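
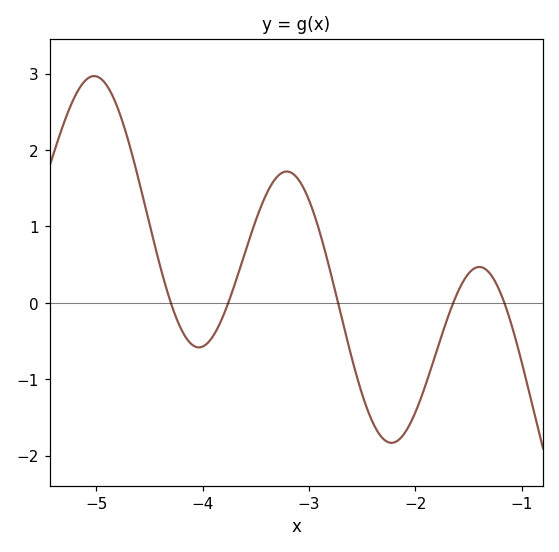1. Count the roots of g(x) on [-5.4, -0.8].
5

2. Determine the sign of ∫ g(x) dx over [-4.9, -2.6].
positive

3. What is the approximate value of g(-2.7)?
-0.1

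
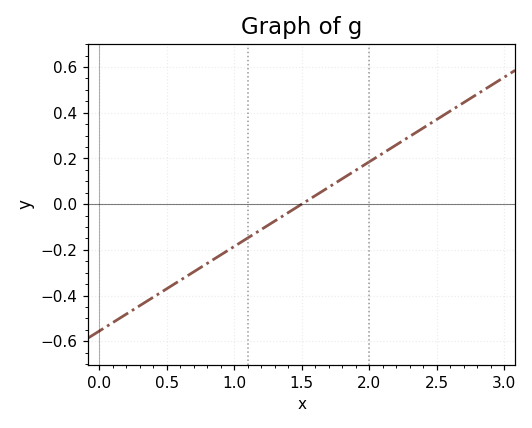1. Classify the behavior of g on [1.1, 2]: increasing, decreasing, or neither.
increasing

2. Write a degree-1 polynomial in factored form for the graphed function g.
y = 0.37(x - 1.5)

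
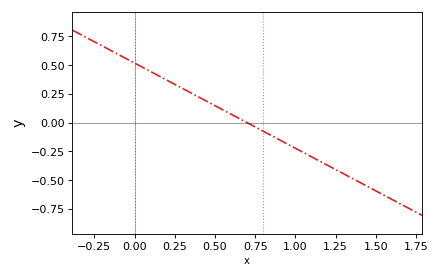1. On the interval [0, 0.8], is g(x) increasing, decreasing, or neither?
decreasing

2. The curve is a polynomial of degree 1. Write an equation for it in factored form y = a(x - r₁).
y = -0.74(x - 0.7)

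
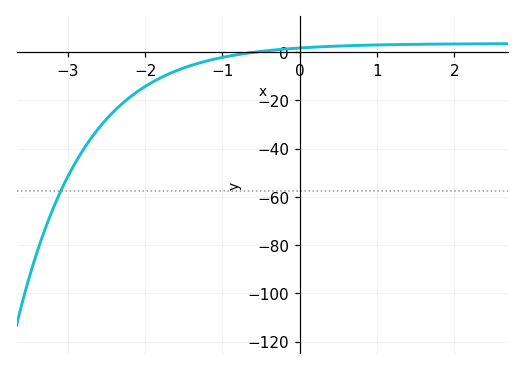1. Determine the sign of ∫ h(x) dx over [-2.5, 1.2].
negative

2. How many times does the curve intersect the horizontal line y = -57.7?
1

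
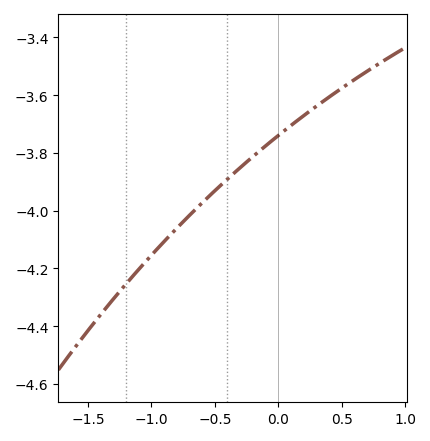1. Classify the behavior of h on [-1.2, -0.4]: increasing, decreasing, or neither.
increasing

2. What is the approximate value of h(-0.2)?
-3.81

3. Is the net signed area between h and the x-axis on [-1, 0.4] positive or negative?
negative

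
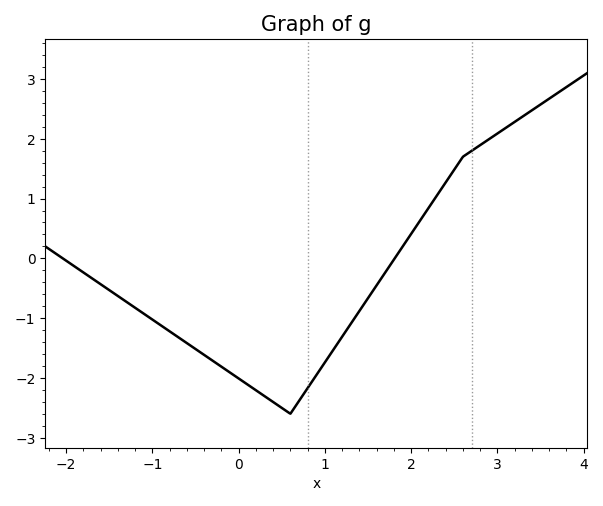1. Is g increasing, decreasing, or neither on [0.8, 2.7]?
increasing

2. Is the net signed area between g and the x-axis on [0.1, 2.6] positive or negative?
negative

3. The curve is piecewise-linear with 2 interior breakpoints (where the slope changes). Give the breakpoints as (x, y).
(0.6, -2.6); (2.6, 1.7)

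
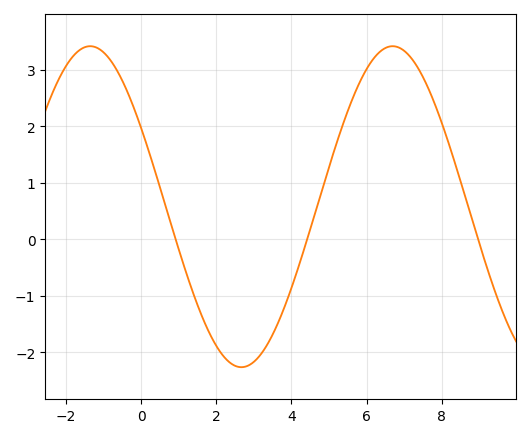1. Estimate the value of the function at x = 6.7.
3.4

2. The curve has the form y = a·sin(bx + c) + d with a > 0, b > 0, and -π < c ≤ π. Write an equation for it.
y = 2.84sin(0.78x + 2.6) + 0.58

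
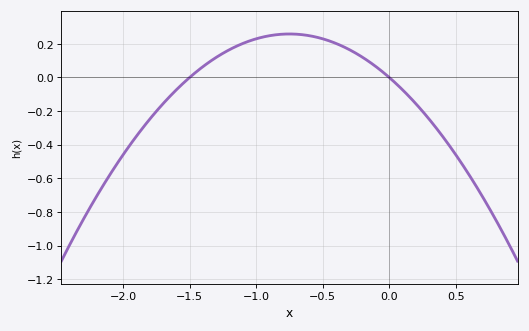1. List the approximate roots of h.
-1.5, 0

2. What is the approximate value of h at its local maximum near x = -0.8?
0.26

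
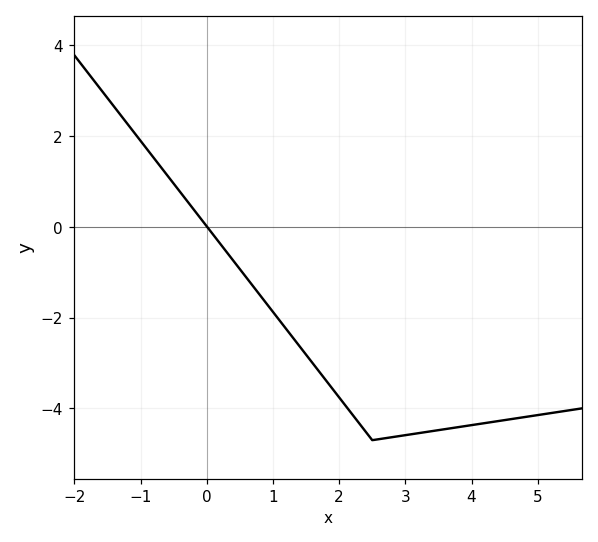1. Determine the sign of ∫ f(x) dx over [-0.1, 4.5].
negative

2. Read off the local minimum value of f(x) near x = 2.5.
-4.6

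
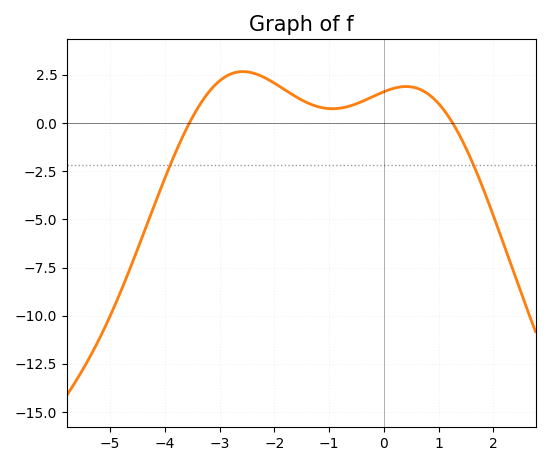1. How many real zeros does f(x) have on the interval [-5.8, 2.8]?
2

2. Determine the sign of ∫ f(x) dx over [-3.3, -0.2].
positive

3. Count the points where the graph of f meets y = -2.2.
2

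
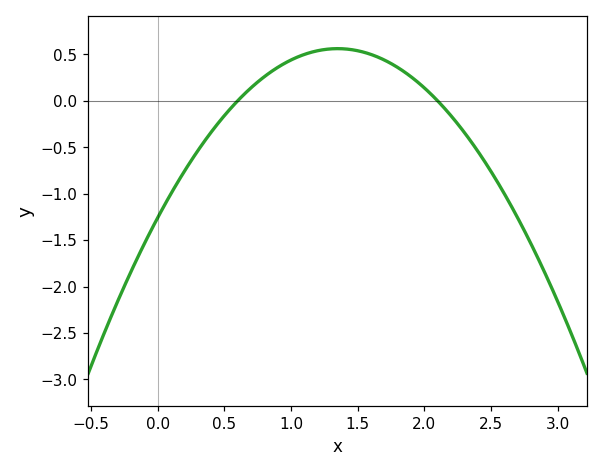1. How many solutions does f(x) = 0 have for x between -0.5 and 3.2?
2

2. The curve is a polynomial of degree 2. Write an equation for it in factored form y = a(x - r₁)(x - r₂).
y = -1(x - 0.6)(x - 2.1)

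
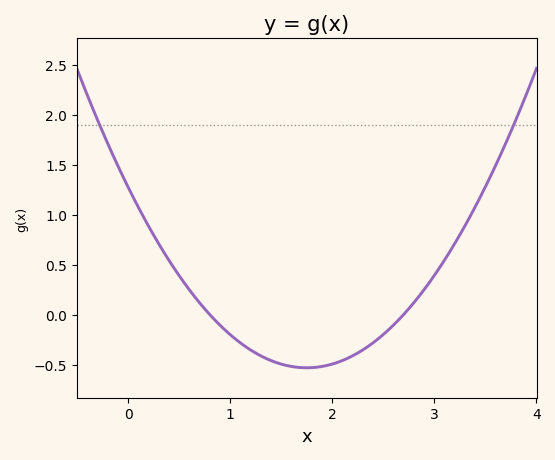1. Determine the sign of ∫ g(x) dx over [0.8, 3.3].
negative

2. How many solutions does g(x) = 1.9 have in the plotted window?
2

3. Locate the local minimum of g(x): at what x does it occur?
1.8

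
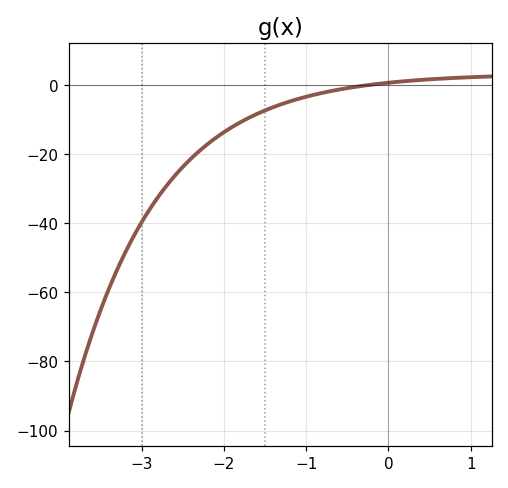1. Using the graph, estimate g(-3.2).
-48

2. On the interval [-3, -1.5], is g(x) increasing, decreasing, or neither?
increasing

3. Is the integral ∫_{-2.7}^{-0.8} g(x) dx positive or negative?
negative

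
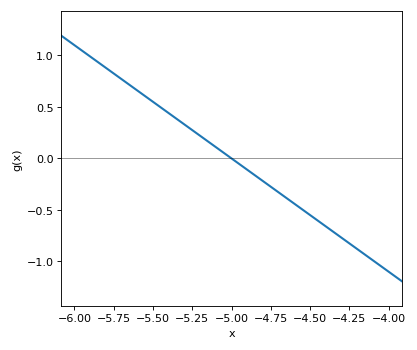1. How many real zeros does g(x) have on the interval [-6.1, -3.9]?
1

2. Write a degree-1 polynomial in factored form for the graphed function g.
y = -1.1(x + 5)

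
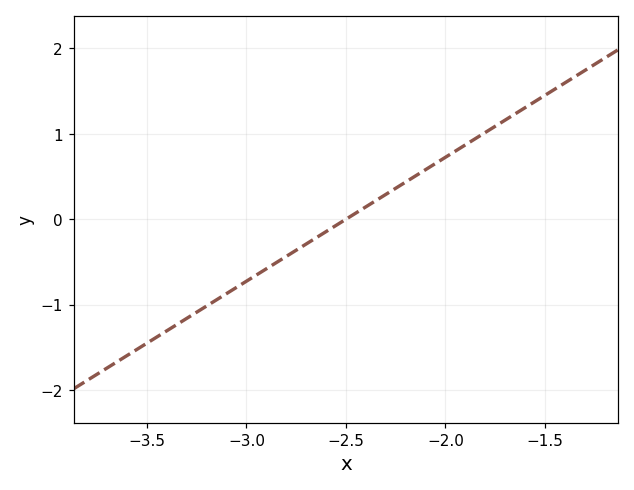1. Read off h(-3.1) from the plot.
-0.87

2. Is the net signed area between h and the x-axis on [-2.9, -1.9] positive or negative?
positive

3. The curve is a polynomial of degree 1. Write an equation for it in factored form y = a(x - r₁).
y = 1.45(x + 2.5)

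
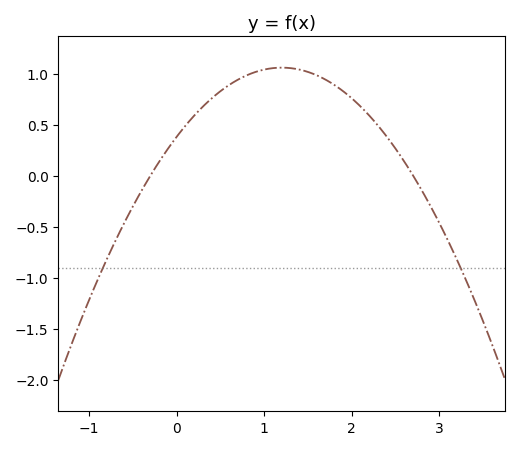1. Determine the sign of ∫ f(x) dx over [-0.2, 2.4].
positive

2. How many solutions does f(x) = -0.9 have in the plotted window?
2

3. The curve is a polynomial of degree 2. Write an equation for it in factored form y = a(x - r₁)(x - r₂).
y = -0.47(x + 0.3)(x - 2.7)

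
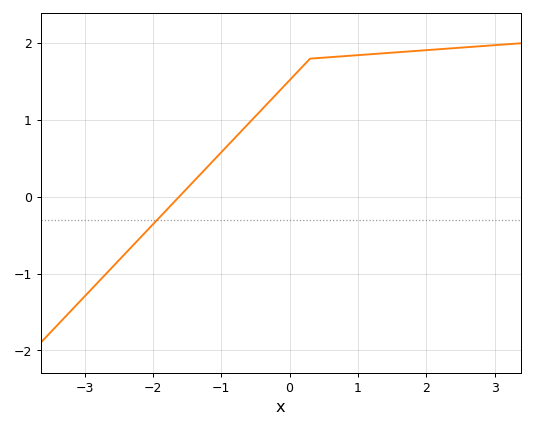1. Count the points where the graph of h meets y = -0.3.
1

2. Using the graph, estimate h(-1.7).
-0.1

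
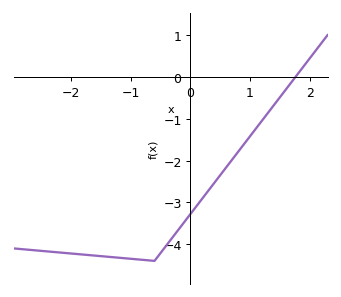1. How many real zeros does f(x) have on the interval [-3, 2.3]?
1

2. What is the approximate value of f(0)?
-3.3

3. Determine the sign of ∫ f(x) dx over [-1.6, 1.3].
negative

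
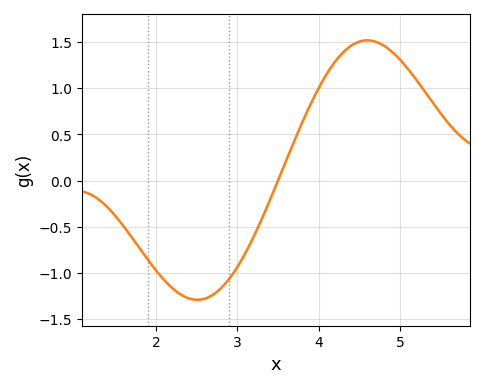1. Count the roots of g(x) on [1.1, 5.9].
1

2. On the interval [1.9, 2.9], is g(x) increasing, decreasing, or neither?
neither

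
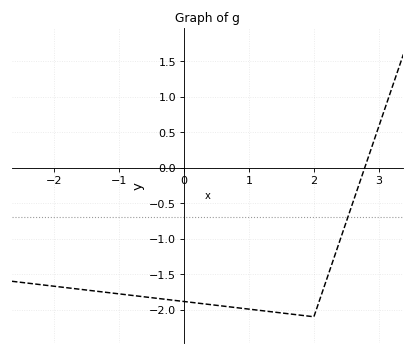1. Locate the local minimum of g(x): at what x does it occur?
2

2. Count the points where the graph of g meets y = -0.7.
1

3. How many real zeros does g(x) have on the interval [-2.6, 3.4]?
1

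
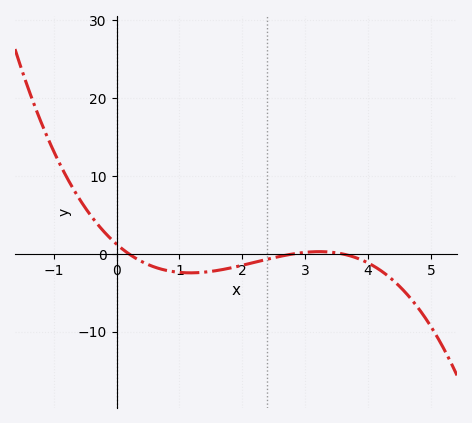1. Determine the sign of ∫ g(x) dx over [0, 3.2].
negative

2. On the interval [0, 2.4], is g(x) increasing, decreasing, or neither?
neither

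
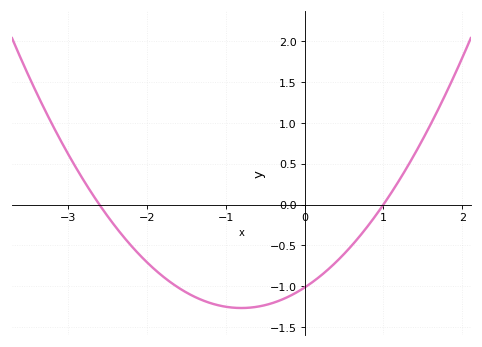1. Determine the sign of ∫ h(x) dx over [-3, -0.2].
negative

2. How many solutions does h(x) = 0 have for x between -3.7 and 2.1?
2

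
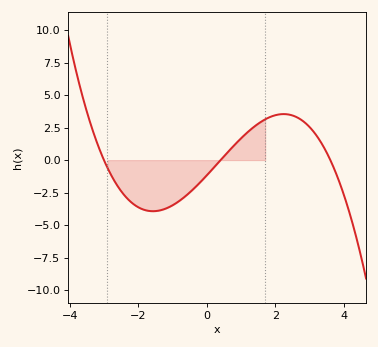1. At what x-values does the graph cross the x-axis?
-3, 0.4, 3.6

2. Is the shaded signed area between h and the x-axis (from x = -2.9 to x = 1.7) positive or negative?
negative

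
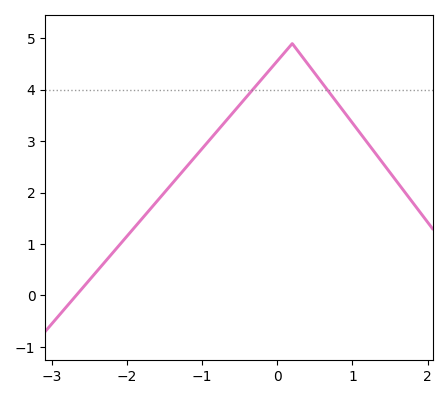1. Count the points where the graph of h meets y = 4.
2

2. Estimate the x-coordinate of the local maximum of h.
0.2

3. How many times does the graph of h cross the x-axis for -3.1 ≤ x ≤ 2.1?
1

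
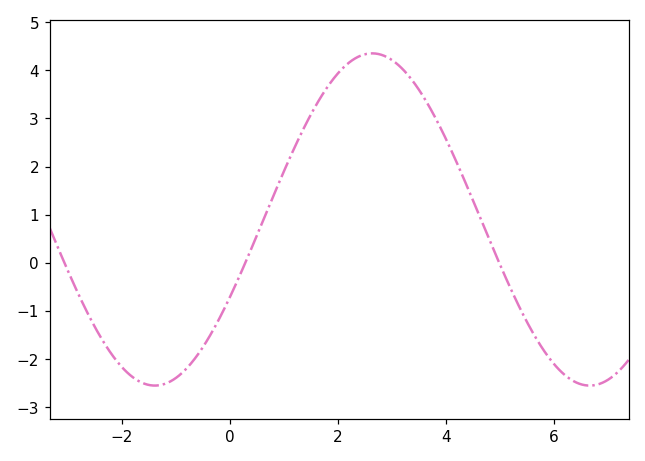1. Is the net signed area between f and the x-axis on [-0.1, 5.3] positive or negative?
positive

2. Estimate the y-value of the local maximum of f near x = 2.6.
4.3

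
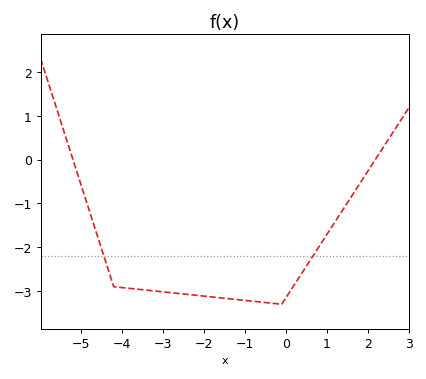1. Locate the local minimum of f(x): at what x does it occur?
-0.103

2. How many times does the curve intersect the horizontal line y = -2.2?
2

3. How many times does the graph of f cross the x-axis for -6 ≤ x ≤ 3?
2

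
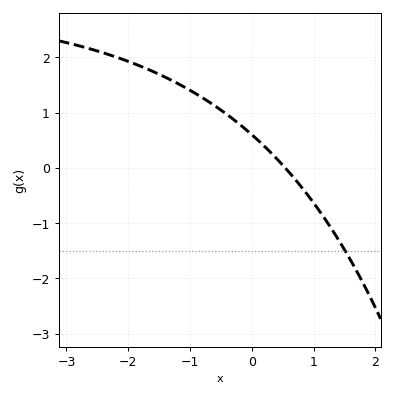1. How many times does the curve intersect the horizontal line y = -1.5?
1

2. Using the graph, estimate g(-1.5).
1.69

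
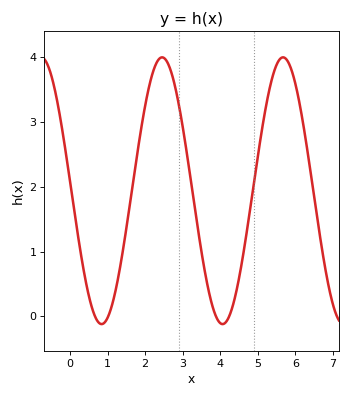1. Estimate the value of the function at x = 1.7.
2.15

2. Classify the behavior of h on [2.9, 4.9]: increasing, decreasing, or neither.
neither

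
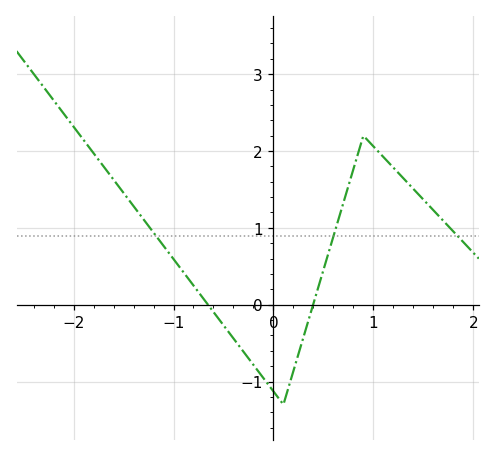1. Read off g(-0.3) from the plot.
-0.611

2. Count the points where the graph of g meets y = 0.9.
3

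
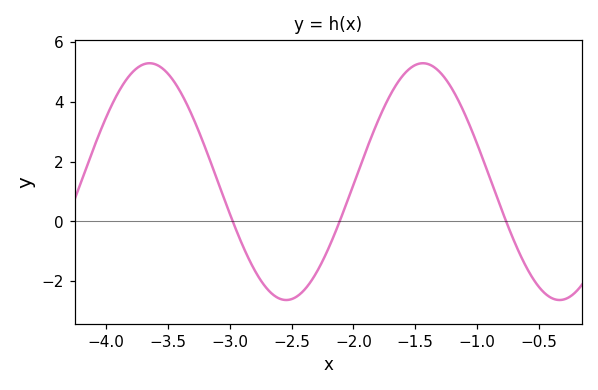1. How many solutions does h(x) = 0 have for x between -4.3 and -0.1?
3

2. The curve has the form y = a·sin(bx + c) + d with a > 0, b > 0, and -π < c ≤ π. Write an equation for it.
y = 3.96sin(2.84x - 0.63) + 1.33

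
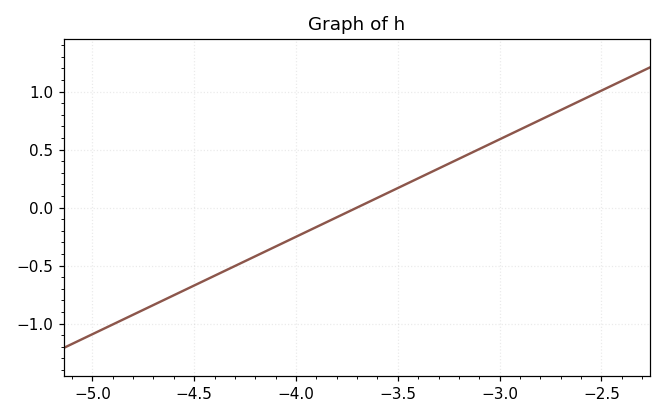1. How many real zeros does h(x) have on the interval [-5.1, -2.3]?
1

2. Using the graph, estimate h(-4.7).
-0.85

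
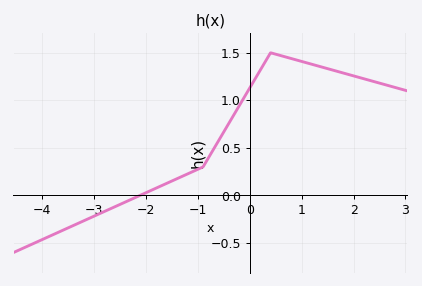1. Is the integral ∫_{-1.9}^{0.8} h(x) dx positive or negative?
positive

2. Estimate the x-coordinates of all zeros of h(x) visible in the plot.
-2.2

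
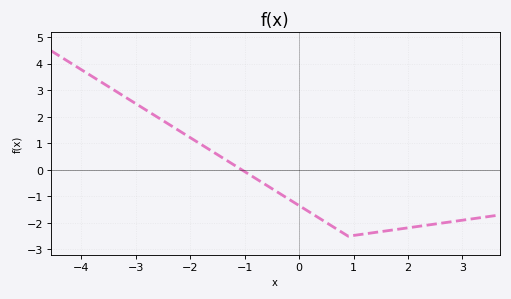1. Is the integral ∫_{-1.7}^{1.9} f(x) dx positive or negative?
negative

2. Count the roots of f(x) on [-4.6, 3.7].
1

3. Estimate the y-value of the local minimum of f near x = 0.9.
-2.5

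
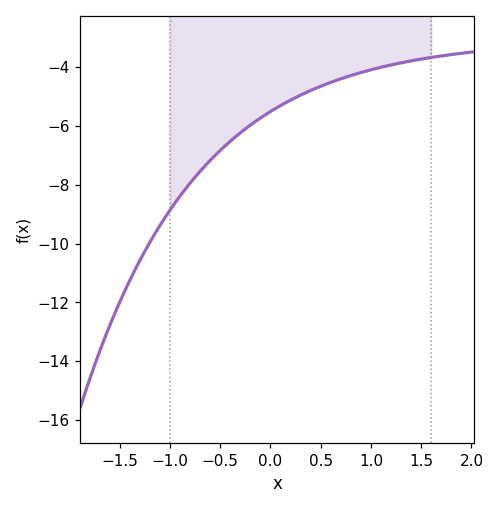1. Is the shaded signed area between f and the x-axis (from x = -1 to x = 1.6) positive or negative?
negative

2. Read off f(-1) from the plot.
-8.86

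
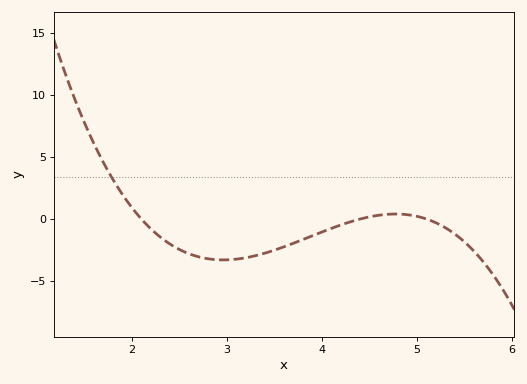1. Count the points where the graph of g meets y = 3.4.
1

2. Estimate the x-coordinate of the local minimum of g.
2.96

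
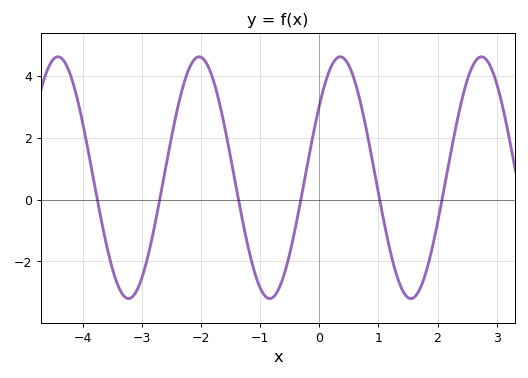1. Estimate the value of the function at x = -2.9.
-1.82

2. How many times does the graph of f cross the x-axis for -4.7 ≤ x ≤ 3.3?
6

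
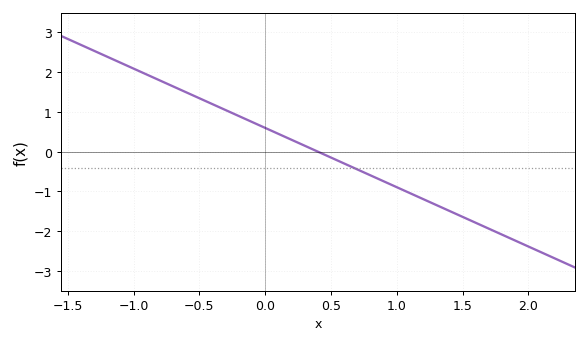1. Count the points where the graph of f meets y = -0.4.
1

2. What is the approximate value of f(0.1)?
0.4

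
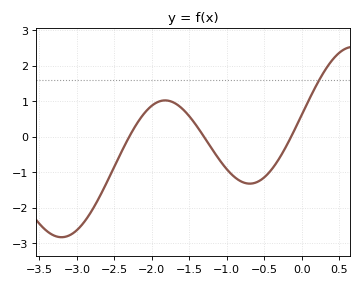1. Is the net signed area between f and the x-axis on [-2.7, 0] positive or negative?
negative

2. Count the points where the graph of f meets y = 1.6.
1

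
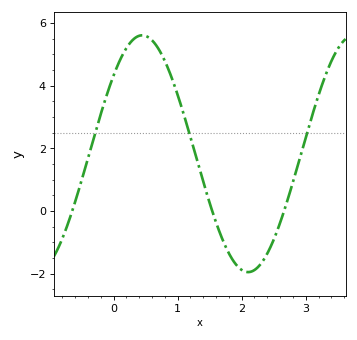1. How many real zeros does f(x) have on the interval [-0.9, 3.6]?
3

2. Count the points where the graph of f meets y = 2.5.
3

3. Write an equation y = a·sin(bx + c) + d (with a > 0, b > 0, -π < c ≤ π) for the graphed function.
y = 3.78sin(1.9x + 0.72) + 1.83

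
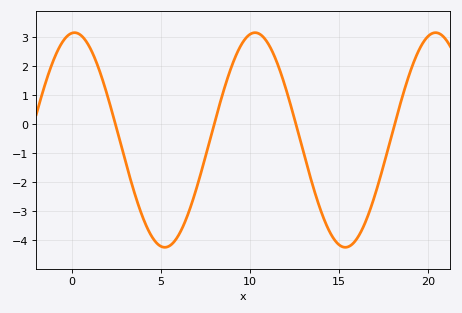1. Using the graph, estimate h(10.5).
3.1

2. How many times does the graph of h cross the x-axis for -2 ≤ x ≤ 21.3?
4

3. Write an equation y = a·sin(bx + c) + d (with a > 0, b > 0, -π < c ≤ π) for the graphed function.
y = 3.7sin(0.62x + 1.5) - 0.54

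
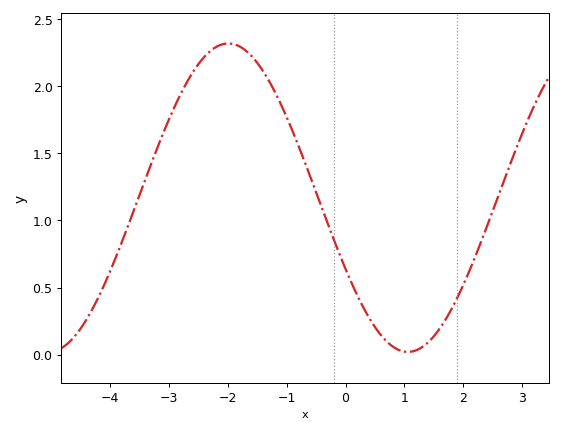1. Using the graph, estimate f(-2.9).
1.85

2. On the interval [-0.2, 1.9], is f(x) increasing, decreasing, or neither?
neither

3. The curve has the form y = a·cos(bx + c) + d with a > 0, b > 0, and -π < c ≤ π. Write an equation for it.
y = 1.15cos(1.03x + 2.05) + 1.17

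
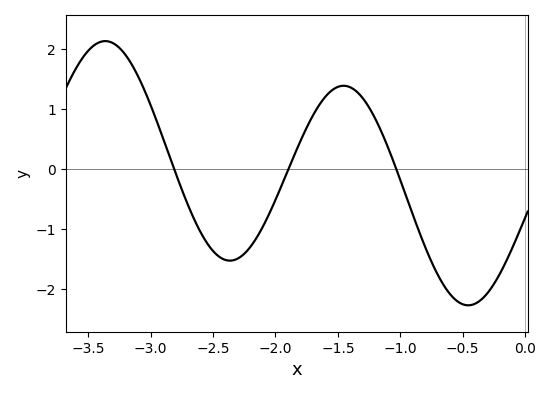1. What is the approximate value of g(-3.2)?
1.89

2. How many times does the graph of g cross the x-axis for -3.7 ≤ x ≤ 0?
3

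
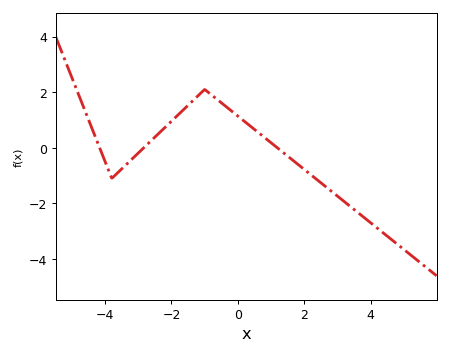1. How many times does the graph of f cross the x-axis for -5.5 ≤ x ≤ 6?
3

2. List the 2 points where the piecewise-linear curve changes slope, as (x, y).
(-3.8, -1.1); (-1, 2.1)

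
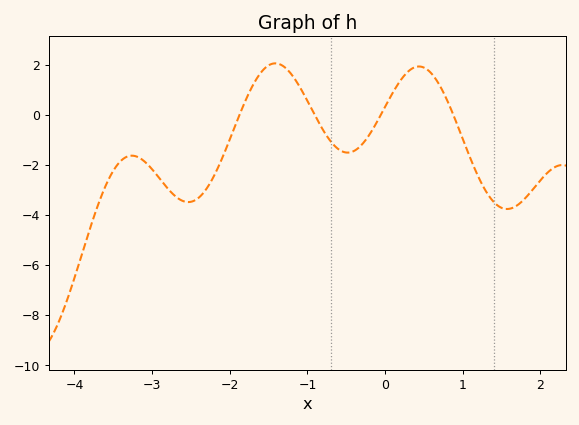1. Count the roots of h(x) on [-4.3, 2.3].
4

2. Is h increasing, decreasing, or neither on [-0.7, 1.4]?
neither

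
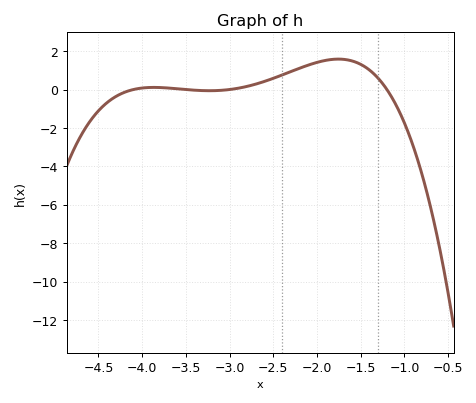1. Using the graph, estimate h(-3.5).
0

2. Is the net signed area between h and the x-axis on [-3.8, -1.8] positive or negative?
positive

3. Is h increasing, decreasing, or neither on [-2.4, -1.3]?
neither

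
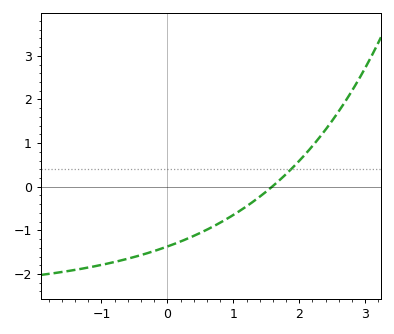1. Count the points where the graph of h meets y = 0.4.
1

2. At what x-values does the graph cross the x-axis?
1.6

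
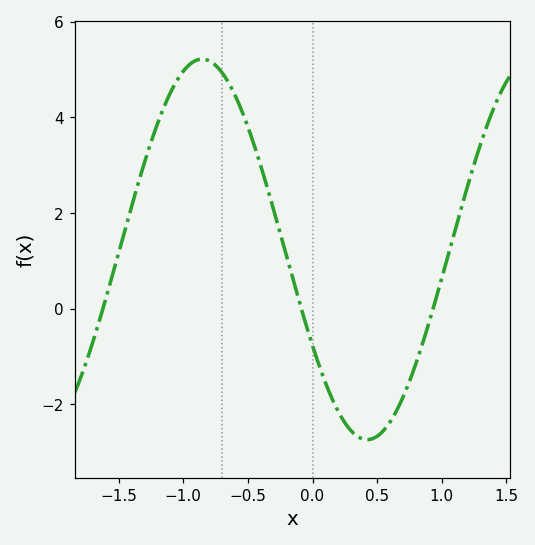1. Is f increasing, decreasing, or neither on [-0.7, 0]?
decreasing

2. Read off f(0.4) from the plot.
-2.8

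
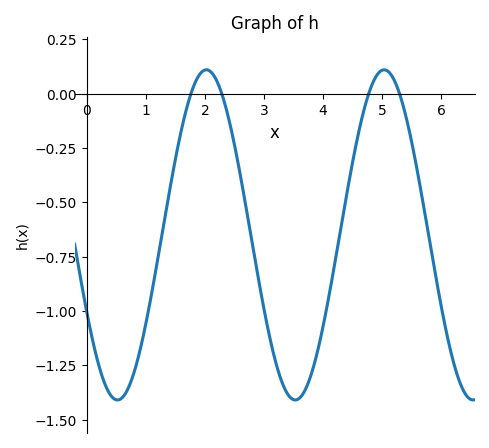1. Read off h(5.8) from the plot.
-0.678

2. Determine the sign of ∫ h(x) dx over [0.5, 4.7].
negative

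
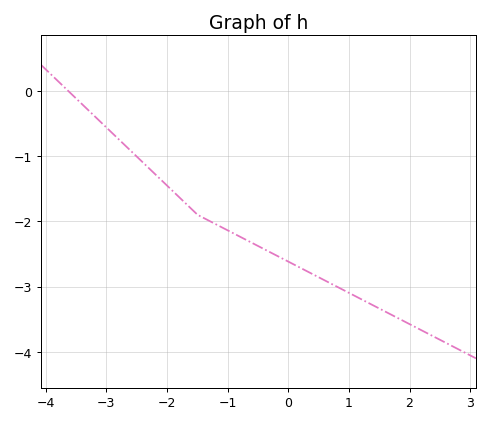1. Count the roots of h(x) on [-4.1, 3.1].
1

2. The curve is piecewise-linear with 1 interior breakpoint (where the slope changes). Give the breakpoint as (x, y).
(-1.5, -1.9)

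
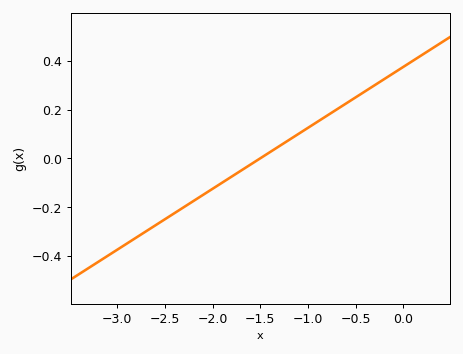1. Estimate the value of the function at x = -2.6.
-0.275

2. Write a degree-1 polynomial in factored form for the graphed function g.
y = 0.25(x + 1.5)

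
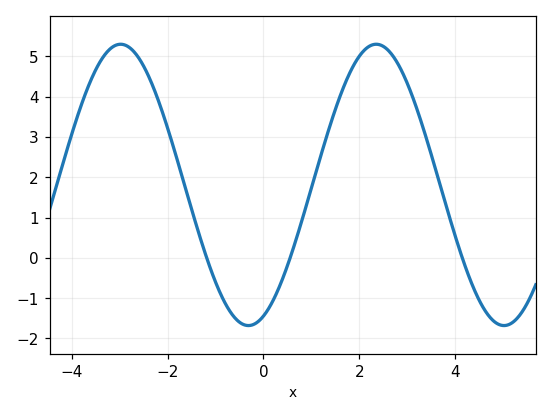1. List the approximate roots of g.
-1.2, 0.6, 4.2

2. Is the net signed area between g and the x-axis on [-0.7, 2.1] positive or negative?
positive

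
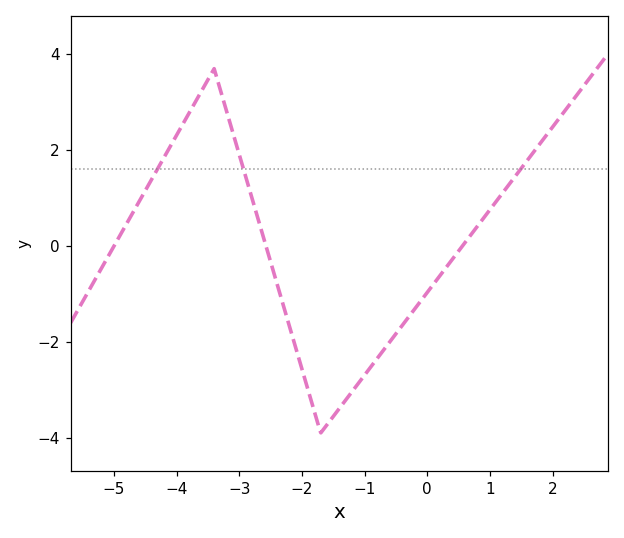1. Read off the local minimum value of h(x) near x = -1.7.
-3.8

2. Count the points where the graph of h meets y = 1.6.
3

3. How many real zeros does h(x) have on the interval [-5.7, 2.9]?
3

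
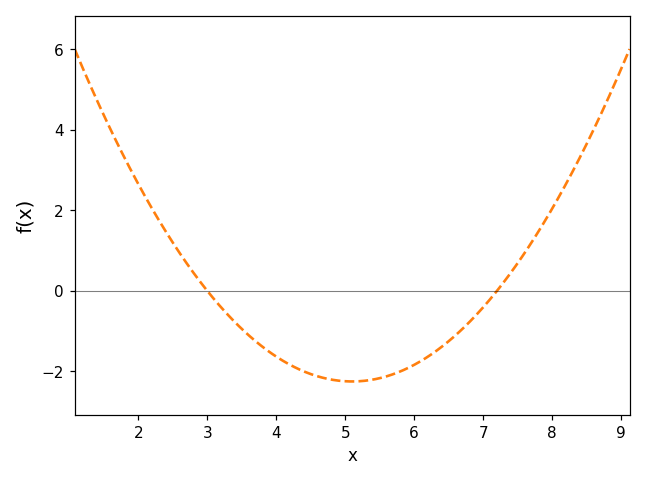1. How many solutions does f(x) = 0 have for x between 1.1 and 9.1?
2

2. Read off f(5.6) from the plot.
-2.12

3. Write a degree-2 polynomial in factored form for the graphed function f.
y = 0.51(x - 3)(x - 7.2)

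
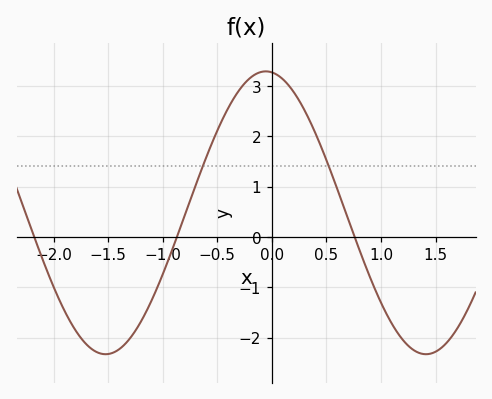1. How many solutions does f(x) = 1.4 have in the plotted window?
2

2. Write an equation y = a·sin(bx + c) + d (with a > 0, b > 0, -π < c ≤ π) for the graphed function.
y = 2.81sin(2.1x + 1.7) + 0.48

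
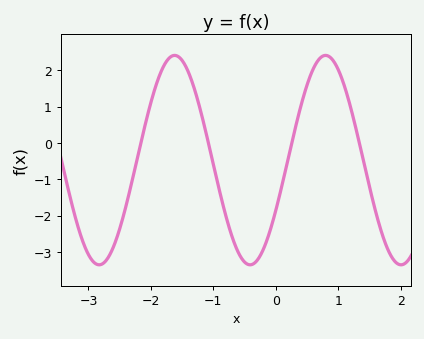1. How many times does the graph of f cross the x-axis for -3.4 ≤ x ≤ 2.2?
4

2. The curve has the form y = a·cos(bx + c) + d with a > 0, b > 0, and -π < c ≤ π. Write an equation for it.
y = 2.88cos(2.6x - 2.1) - 0.47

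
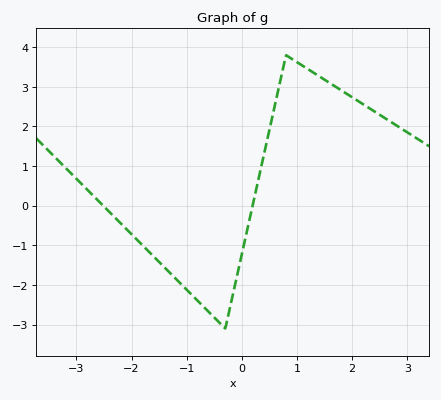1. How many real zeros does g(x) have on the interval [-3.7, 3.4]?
2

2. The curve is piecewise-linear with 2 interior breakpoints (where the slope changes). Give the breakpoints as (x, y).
(-0.3, -3.1); (0.8, 3.8)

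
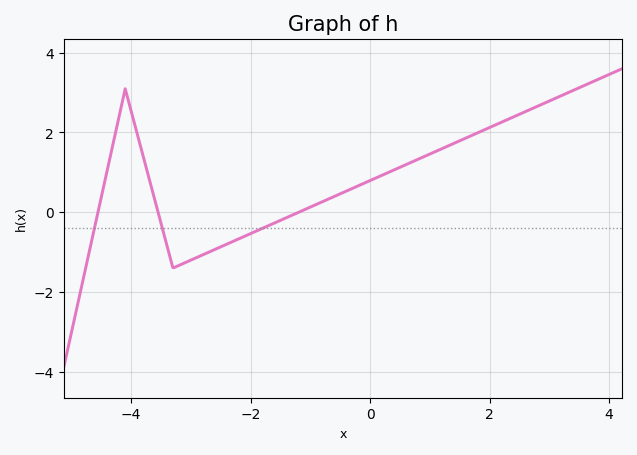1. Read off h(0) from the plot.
0.8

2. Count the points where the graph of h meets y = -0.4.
3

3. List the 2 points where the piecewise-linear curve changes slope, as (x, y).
(-4.1, 3.1); (-3.3, -1.4)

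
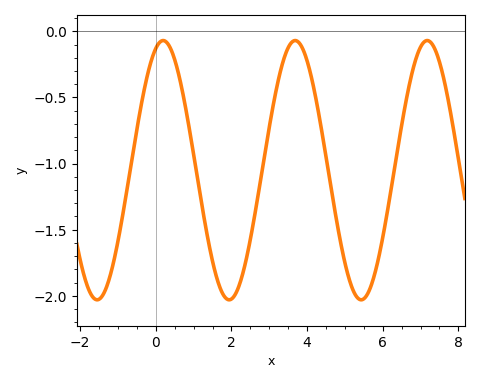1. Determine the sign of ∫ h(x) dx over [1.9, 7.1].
negative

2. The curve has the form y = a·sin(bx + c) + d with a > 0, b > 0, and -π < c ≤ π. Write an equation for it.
y = 0.98sin(1.8x + 1.2) - 1.05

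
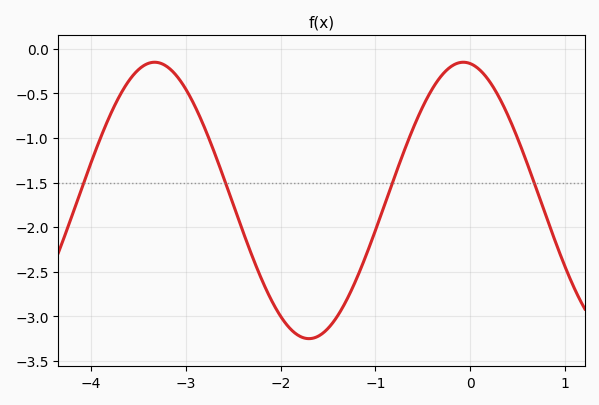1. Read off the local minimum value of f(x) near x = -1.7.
-3.25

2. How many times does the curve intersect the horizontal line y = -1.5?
4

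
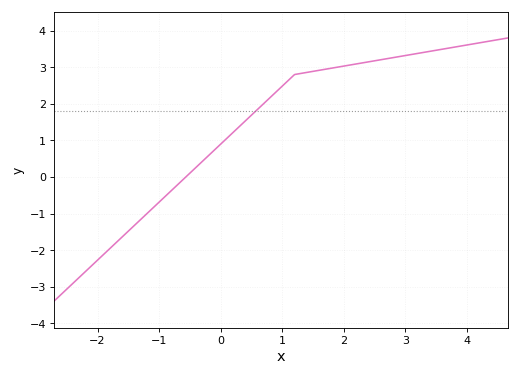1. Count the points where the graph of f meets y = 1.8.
1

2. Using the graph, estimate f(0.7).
2.01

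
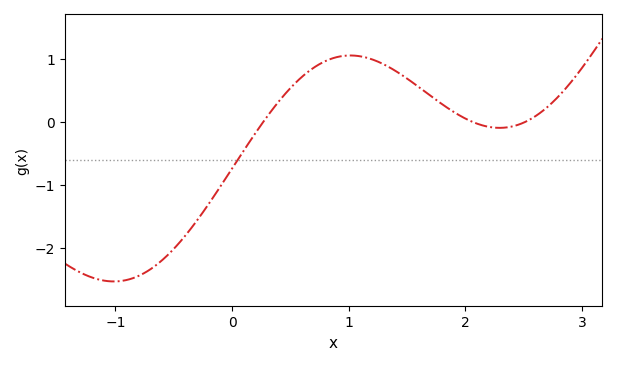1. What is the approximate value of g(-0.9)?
-2.5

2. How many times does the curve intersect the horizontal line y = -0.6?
1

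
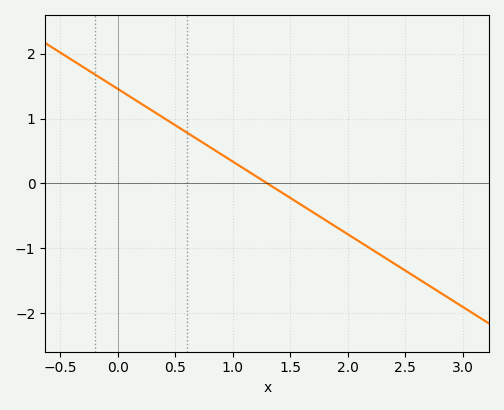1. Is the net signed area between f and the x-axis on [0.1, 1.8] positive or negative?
positive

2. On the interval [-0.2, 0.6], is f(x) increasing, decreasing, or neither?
decreasing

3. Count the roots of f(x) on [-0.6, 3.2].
1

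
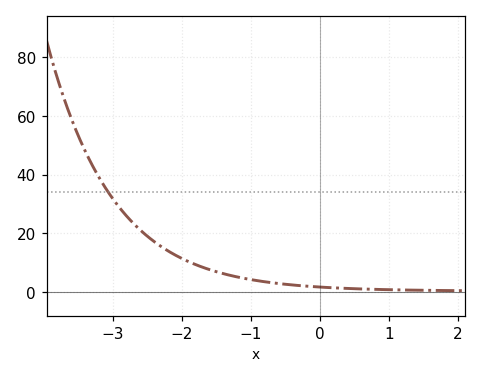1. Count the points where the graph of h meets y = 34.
1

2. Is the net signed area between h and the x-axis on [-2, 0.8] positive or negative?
positive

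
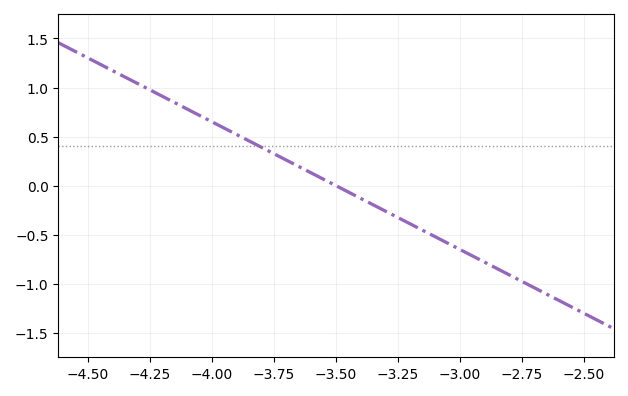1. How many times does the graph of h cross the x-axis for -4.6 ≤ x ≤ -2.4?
1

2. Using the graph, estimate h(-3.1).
-0.52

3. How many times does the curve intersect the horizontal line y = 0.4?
1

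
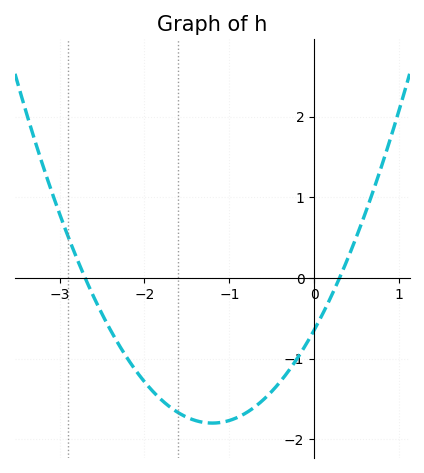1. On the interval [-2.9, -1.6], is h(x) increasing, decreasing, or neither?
decreasing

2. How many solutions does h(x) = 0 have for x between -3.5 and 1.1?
2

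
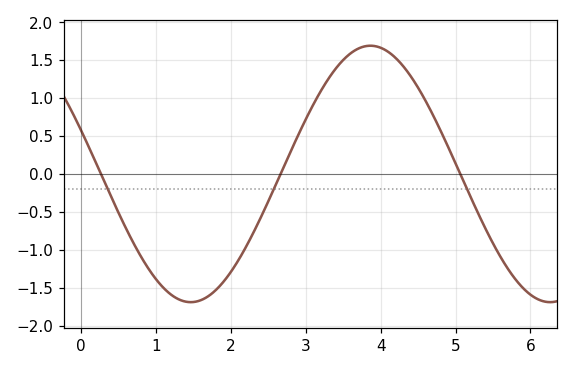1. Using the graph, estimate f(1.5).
-1.7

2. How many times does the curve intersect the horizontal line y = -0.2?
3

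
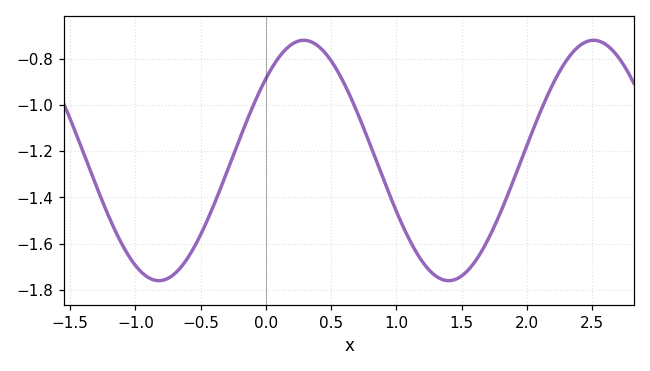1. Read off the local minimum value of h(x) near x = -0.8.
-1.76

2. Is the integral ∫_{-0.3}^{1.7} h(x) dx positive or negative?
negative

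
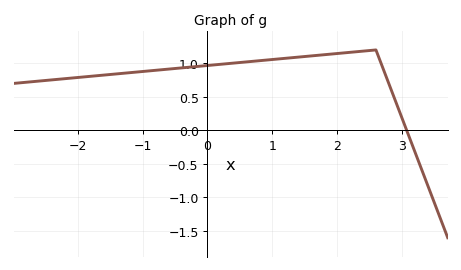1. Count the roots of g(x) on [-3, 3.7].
1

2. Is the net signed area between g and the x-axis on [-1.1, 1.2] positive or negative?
positive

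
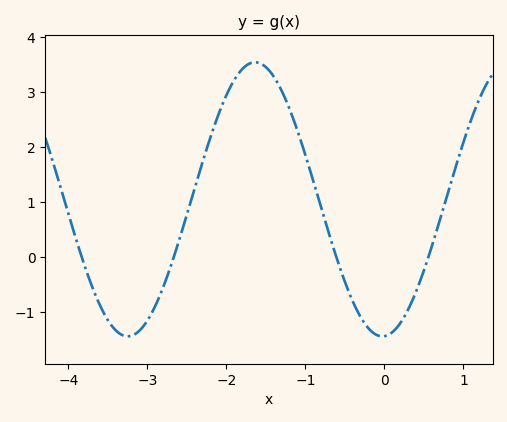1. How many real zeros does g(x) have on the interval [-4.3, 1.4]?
4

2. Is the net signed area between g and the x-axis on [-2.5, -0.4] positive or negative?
positive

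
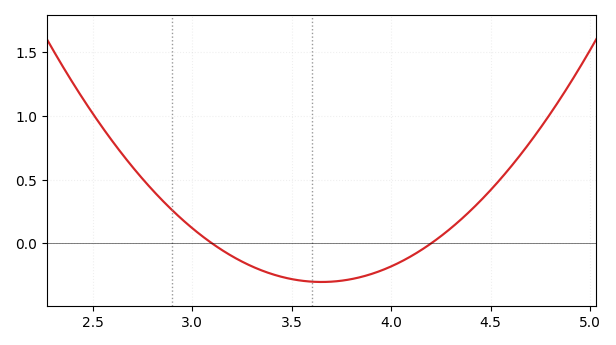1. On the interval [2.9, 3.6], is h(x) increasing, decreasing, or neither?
decreasing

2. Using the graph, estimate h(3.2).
-0.1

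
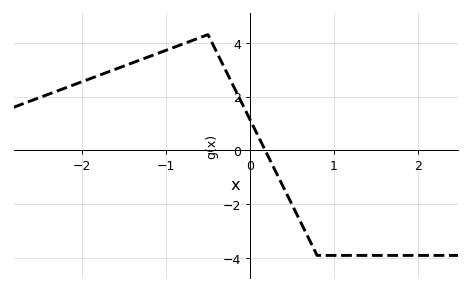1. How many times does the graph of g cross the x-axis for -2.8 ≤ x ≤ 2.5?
1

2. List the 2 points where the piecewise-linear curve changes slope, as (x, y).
(-0.5, 4.3); (0.8, -3.9)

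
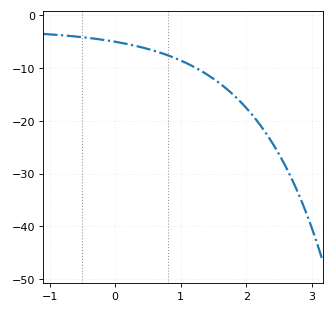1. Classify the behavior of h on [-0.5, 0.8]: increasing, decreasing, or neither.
decreasing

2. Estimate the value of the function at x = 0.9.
-8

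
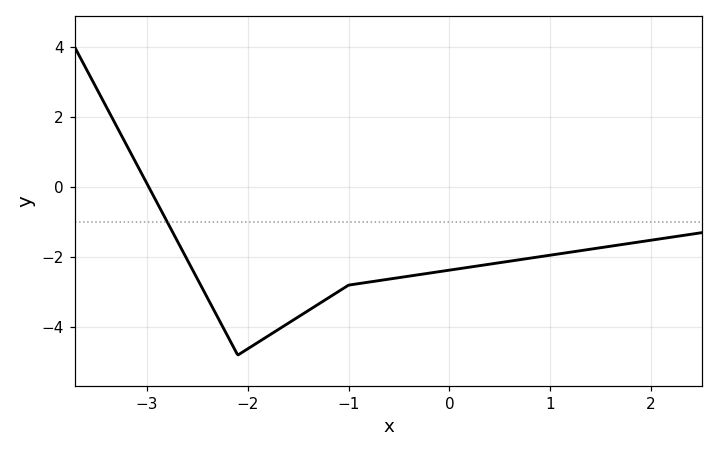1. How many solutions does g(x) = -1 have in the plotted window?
1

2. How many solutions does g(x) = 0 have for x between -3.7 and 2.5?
1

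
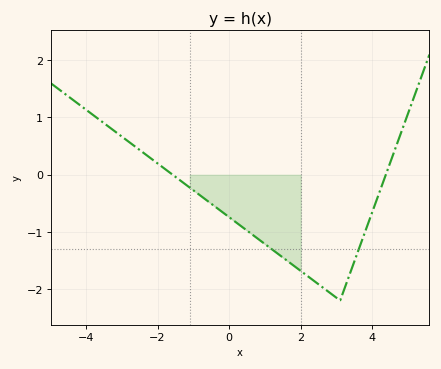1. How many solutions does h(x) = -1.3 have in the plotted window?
2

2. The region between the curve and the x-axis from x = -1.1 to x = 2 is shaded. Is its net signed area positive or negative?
negative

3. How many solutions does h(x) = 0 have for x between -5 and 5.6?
2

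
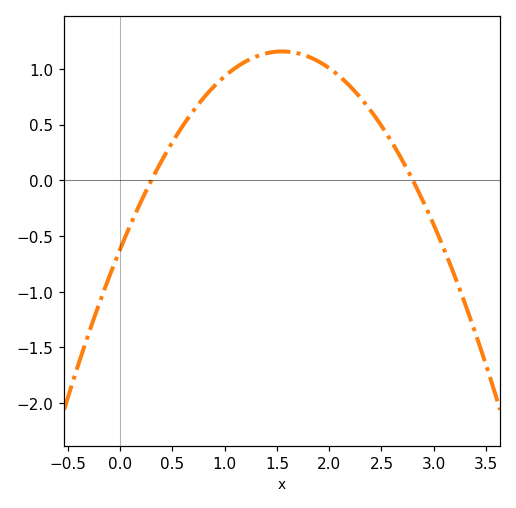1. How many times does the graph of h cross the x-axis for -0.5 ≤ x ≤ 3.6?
2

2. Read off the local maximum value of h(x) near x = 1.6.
1.15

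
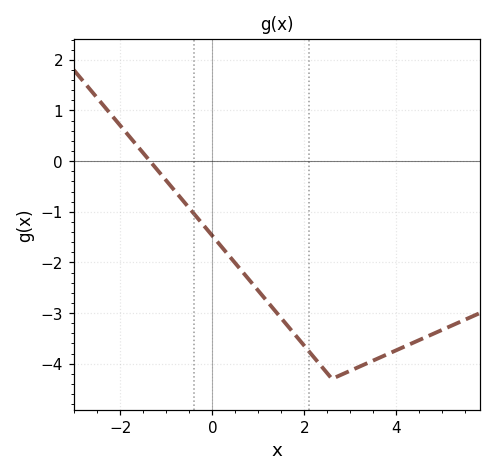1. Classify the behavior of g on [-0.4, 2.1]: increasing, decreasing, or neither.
decreasing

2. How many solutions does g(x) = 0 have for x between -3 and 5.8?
1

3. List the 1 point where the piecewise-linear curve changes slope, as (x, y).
(2.6, -4.3)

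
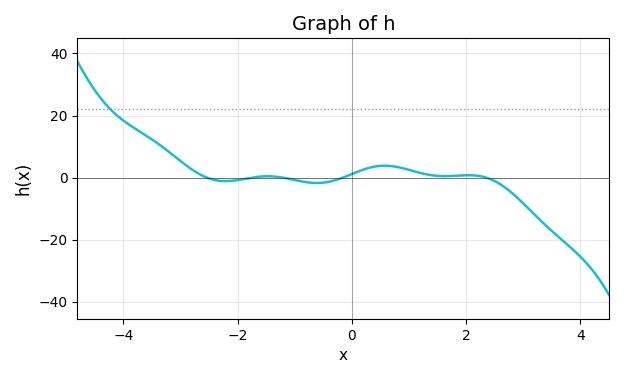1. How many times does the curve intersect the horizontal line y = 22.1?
1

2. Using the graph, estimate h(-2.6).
0.48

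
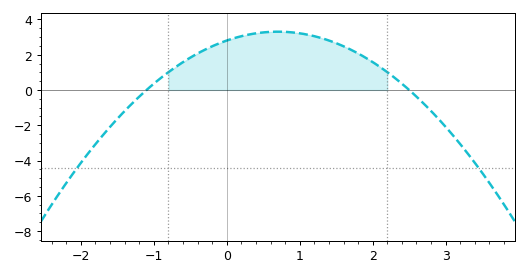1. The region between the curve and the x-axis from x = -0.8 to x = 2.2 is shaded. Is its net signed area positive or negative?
positive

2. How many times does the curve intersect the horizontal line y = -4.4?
2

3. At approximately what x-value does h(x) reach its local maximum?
0.7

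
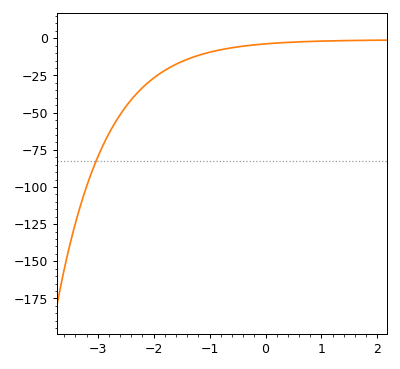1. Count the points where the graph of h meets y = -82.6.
1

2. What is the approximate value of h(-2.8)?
-64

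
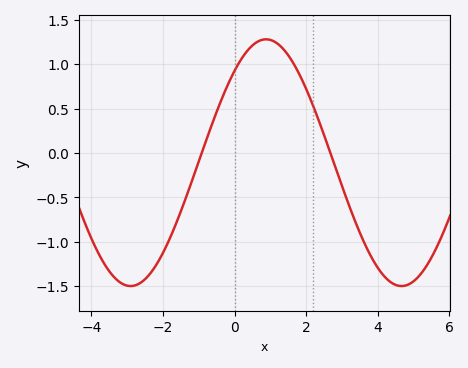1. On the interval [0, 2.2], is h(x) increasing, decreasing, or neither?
neither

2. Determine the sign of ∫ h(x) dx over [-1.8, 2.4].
positive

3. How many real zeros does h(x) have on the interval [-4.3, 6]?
2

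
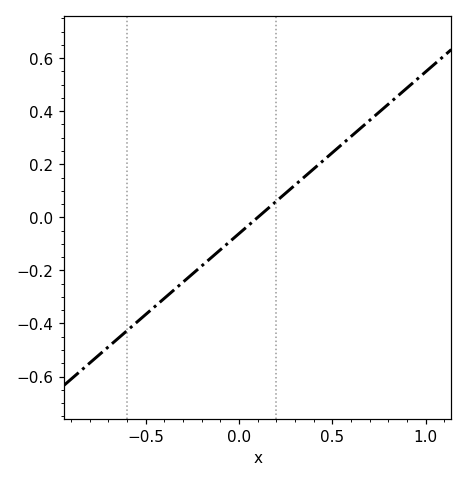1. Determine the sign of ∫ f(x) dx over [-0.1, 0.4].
positive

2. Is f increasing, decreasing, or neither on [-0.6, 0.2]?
increasing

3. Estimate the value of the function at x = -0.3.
-0.244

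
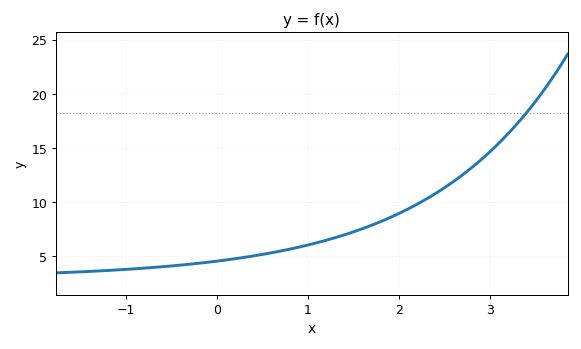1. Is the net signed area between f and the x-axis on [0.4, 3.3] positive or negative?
positive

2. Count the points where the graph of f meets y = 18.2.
1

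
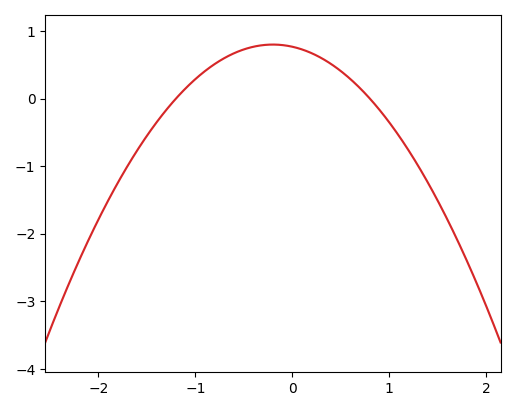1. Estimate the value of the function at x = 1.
-0.4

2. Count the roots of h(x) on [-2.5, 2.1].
2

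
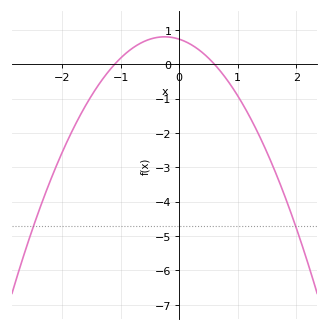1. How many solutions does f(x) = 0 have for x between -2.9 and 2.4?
2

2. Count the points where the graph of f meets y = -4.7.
2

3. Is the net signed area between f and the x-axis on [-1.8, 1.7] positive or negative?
negative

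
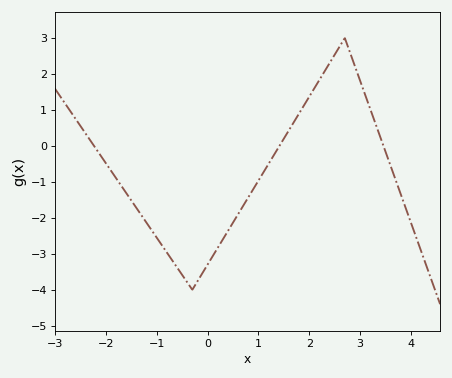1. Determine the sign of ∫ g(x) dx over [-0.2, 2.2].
negative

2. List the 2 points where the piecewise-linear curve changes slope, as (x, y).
(-0.3, -4); (2.7, 3)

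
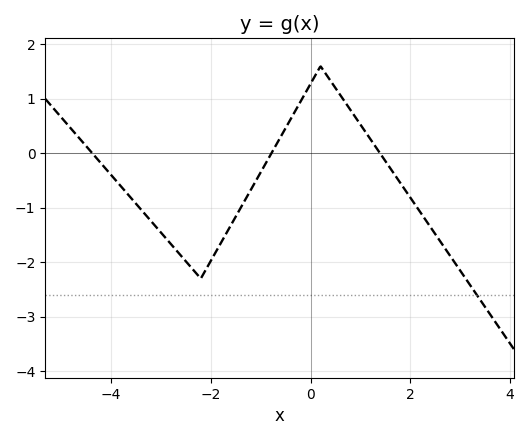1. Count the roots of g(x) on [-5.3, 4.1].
3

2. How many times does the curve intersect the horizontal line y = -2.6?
1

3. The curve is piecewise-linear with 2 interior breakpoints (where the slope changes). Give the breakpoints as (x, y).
(-2.2, -2.3); (0.2, 1.6)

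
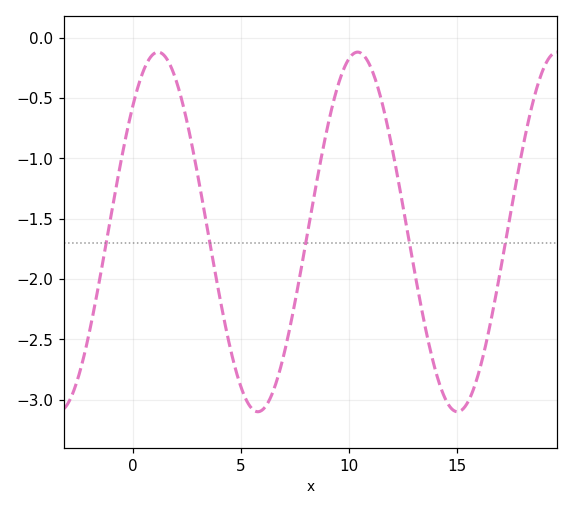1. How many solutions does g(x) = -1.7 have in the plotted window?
5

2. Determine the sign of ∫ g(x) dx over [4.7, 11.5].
negative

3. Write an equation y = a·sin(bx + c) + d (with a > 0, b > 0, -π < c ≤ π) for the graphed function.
y = 1.49sin(0.68x + 0.78) - 1.61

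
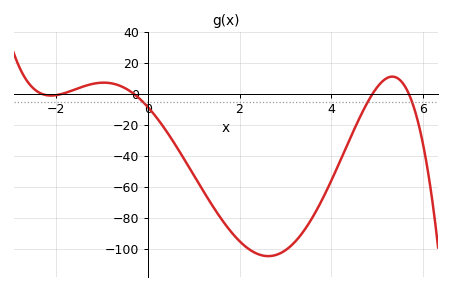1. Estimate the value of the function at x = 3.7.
-74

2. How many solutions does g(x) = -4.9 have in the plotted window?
3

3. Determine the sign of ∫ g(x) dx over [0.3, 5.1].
negative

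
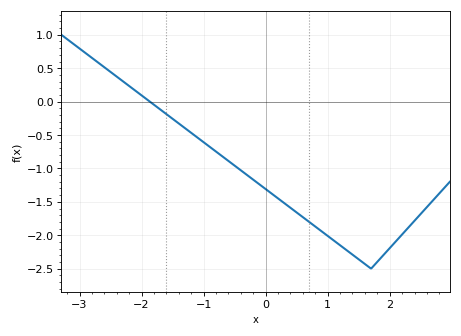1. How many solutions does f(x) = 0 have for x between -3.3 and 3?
1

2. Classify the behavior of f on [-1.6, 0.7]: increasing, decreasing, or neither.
decreasing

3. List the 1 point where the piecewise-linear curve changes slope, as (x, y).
(1.7, -2.5)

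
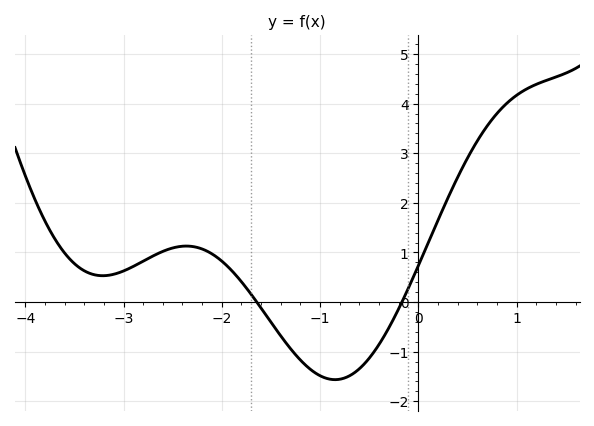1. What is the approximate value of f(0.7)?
3.5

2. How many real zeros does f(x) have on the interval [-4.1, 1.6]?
2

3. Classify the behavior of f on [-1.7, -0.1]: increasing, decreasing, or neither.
neither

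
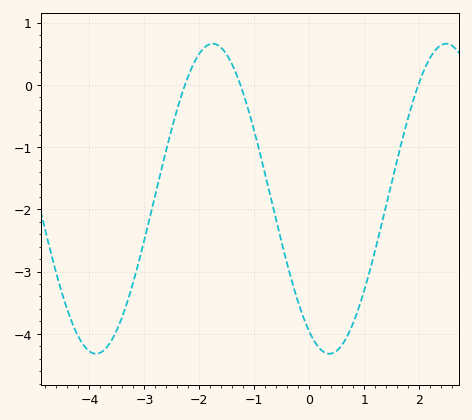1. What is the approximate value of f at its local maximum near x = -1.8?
0.66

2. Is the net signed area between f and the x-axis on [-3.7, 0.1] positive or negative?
negative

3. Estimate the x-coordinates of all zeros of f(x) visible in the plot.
-2.26, -1.25, 1.98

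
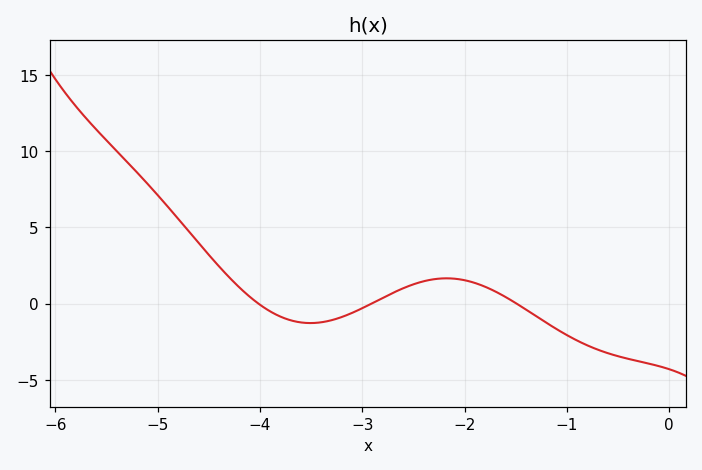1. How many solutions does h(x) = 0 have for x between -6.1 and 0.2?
3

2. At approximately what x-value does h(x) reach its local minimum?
-3.5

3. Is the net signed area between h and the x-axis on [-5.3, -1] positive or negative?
positive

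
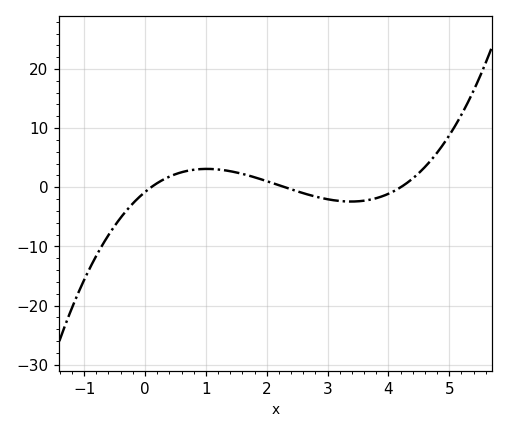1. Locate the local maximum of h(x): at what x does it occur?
1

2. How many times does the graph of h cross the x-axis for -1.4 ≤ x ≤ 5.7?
3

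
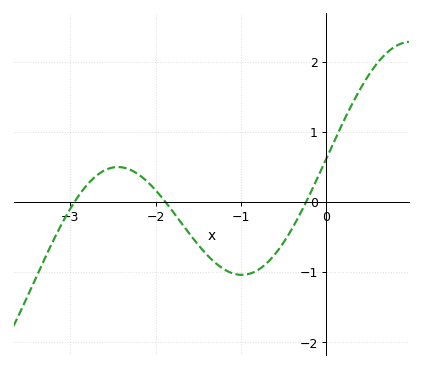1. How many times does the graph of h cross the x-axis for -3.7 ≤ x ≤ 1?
3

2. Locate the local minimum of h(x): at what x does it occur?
-1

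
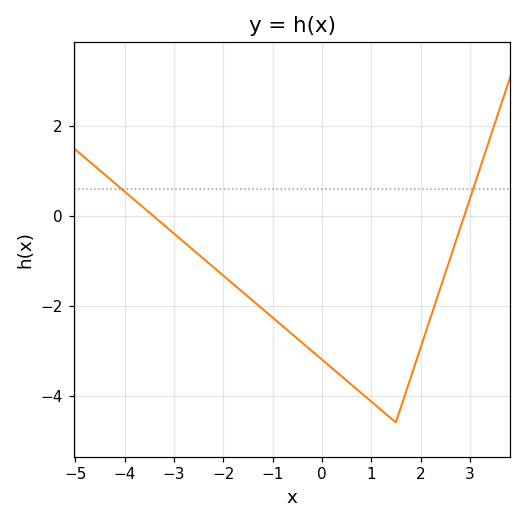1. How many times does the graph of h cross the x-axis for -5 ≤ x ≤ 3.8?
2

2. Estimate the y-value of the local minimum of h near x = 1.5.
-4.6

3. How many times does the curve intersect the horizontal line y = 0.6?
2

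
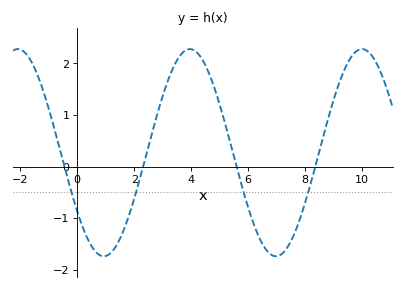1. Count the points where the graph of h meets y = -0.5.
4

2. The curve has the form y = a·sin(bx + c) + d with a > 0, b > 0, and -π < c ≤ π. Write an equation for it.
y = 2.01sin(1x - 2.5) + 0.27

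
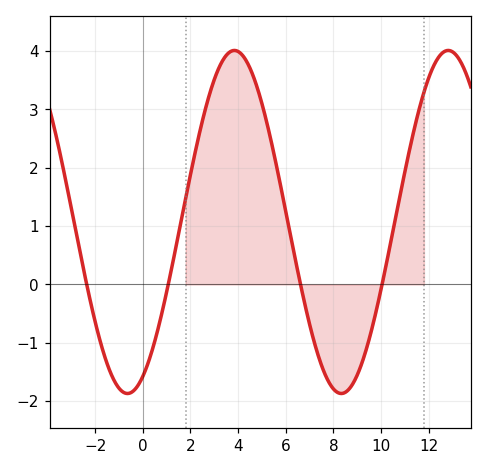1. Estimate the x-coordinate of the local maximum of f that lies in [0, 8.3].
4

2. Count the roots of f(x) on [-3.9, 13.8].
4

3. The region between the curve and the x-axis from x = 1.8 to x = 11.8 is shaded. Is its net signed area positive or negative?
positive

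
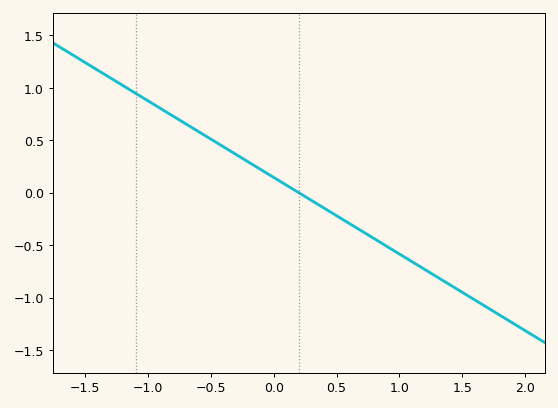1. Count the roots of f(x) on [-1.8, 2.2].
1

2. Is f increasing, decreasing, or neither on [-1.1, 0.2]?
decreasing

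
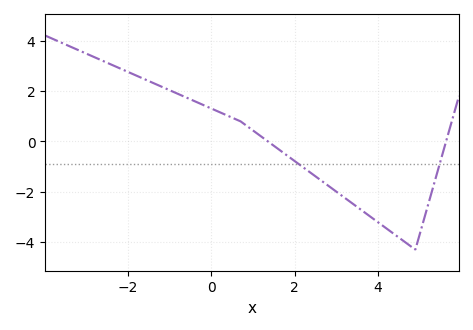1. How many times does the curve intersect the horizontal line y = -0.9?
2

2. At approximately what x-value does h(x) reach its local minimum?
4.9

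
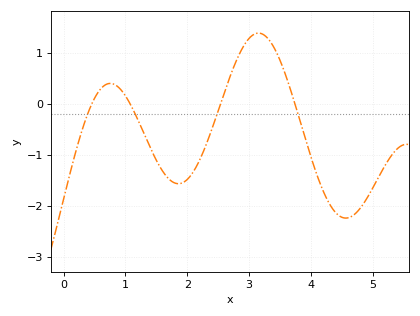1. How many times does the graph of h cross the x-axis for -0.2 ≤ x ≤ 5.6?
4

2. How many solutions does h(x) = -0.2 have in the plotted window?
4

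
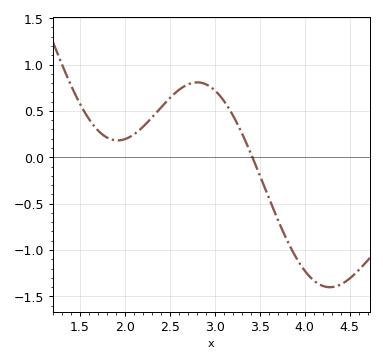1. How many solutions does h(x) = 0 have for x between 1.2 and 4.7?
1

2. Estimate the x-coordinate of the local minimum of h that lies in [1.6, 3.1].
1.92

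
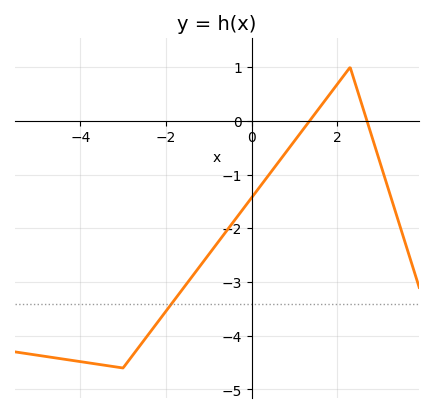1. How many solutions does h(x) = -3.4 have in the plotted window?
1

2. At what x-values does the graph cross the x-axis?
1.4, 2.6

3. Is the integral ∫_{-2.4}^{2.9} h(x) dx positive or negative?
negative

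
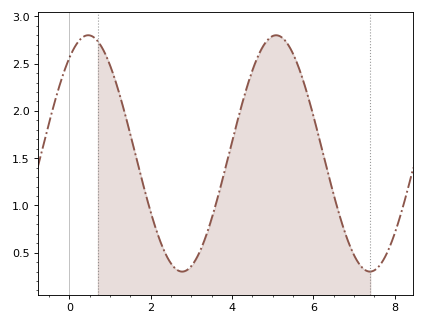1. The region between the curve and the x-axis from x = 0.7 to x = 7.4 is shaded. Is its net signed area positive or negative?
positive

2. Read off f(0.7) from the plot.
2.74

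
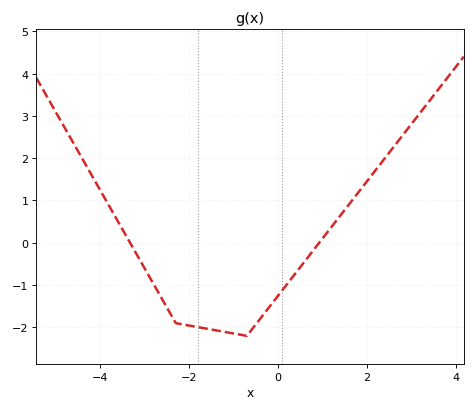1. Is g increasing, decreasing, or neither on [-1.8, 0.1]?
neither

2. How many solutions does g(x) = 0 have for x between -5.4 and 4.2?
2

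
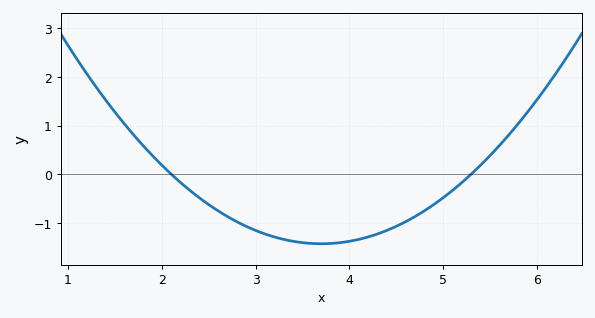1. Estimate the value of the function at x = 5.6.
0.6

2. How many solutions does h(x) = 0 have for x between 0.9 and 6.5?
2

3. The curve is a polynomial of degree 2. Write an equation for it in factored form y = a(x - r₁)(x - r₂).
y = 0.56(x - 2.1)(x - 5.3)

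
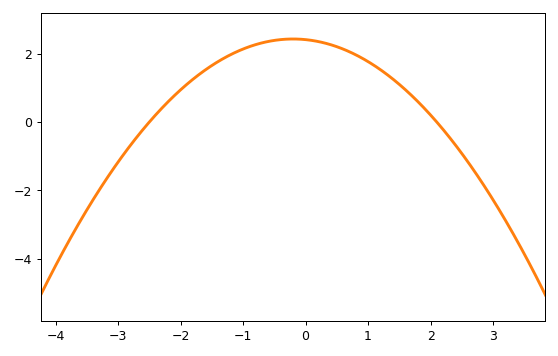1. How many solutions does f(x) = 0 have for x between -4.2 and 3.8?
2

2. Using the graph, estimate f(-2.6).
-0.2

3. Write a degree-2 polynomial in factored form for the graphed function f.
y = -0.46(x + 2.5)(x - 2.1)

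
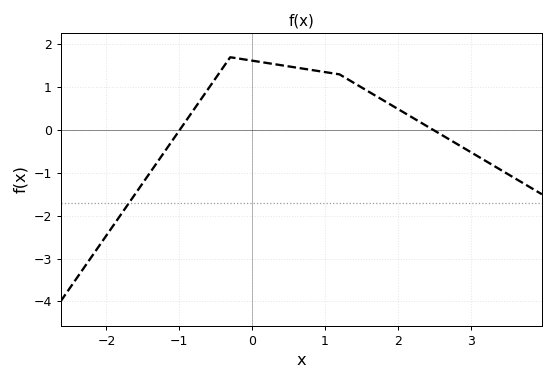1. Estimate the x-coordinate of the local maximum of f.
-0.3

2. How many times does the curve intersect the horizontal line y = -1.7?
1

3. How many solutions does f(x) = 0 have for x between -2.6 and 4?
2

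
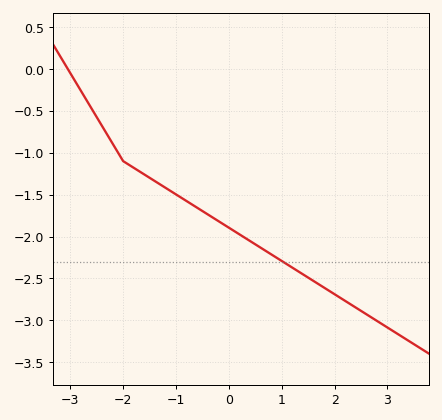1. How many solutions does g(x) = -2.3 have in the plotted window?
1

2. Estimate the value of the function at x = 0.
-1.9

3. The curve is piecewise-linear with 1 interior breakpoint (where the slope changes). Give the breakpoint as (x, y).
(-2, -1.1)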